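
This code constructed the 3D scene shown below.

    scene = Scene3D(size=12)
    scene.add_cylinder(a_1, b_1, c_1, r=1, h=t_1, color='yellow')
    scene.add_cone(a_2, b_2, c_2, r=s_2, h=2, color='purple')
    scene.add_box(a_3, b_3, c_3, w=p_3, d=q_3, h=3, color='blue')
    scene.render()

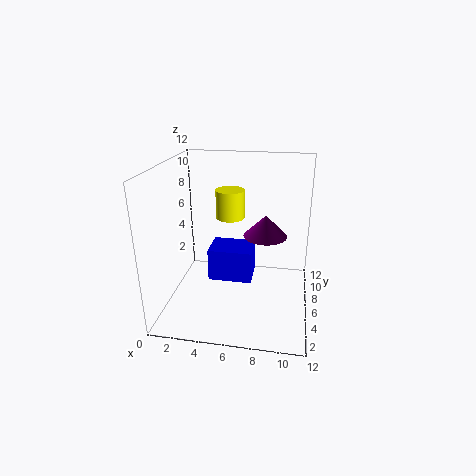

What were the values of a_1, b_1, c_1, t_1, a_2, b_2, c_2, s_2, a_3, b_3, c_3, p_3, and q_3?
a_1 = 6, b_1 = 3, c_1 = 9, t_1 = 2, a_2 = 8, b_2 = 9, c_2 = 5, s_2 = 2, a_3 = 3, b_3 = 7, c_3 = 1, p_3 = 4, q_3 = 3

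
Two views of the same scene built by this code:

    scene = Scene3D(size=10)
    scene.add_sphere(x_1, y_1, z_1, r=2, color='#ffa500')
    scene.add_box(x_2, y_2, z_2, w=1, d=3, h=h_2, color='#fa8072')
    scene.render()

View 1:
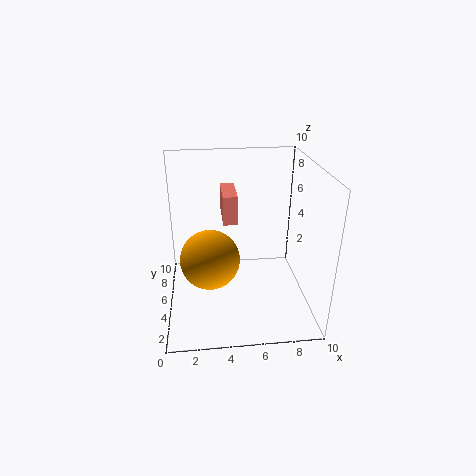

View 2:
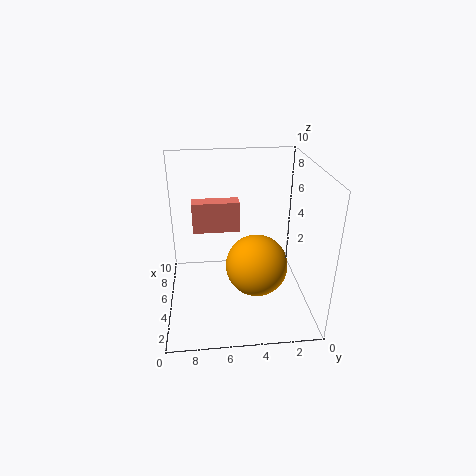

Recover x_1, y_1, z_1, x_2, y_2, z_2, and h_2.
x_1 = 3; y_1 = 4; z_1 = 4; x_2 = 4; y_2 = 5; z_2 = 6; h_2 = 2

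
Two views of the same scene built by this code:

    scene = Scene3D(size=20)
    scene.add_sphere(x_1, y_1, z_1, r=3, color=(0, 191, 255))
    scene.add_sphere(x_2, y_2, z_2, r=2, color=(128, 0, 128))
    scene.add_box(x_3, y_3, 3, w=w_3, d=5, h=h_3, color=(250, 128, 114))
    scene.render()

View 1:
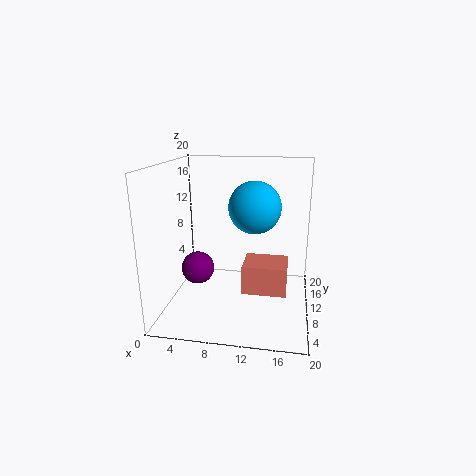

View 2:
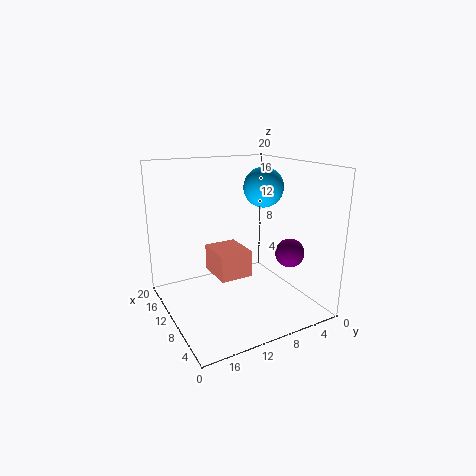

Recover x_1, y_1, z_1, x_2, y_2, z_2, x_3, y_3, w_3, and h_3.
x_1 = 13; y_1 = 4; z_1 = 16; x_2 = 6; y_2 = 4; z_2 = 8; x_3 = 11; y_3 = 7; w_3 = 6; h_3 = 4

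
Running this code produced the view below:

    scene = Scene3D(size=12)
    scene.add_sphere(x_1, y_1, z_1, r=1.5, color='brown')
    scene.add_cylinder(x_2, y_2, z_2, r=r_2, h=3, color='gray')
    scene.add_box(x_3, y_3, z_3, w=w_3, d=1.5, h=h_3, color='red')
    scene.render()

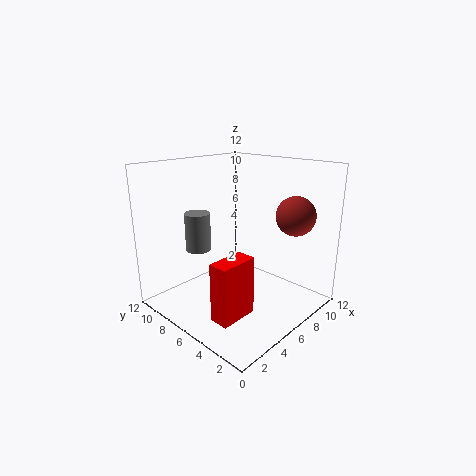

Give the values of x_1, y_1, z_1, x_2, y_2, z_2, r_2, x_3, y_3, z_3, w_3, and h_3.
x_1 = 7.5; y_1 = 1.5; z_1 = 8.5; x_2 = 3; y_2 = 7.5; z_2 = 5.5; r_2 = 1; x_3 = 1; y_3 = 2.5; z_3 = 1.5; w_3 = 3; h_3 = 4.5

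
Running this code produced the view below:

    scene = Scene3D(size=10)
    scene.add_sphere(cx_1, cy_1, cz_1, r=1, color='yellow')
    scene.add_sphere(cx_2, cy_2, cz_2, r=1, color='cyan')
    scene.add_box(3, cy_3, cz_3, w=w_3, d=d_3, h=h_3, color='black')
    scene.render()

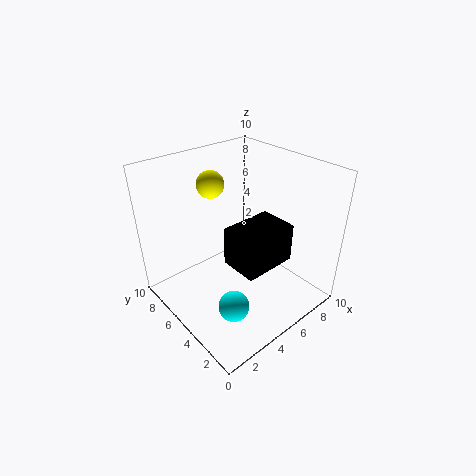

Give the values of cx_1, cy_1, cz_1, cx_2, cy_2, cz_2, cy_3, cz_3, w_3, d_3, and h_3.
cx_1 = 5
cy_1 = 8
cz_1 = 8
cx_2 = 2.5
cy_2 = 2.5
cz_2 = 2
cy_3 = 1.5
cz_3 = 4.5
w_3 = 3.5
d_3 = 2.5
h_3 = 2.5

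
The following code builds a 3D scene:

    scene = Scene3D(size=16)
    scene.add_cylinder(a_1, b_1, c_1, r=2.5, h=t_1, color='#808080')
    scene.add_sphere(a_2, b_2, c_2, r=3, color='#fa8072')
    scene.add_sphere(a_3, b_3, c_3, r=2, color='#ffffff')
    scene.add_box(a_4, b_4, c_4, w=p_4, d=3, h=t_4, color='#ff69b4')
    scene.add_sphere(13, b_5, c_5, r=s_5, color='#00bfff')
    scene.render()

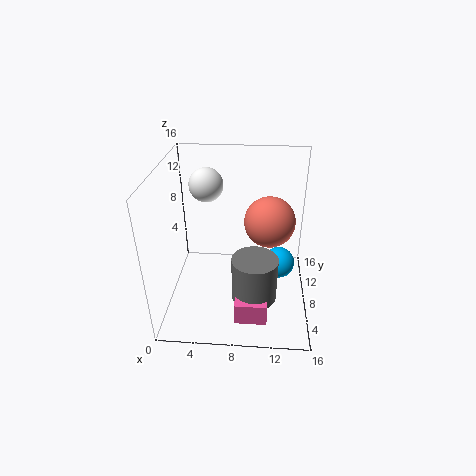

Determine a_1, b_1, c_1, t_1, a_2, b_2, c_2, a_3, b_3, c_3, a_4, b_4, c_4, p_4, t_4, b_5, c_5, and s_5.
a_1 = 10
b_1 = 5.5
c_1 = 2
t_1 = 5
a_2 = 11.5
b_2 = 11
c_2 = 8.5
a_3 = 4
b_3 = 12
c_3 = 12.5
a_4 = 8
b_4 = 2.5
c_4 = 0.5
p_4 = 3.5
t_4 = 2.5
b_5 = 12
c_5 = 2
s_5 = 2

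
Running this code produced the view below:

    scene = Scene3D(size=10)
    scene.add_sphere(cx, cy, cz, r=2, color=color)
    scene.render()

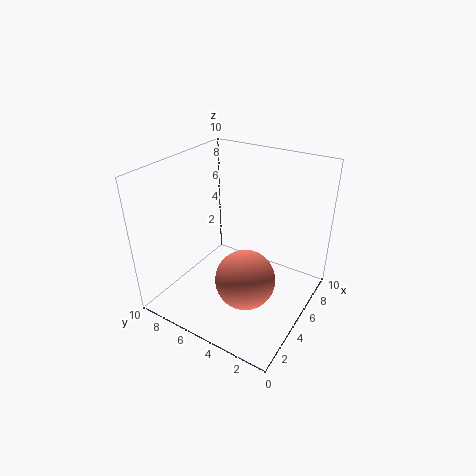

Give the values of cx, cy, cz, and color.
cx = 3.5, cy = 3.5, cz = 3, color = 'salmon'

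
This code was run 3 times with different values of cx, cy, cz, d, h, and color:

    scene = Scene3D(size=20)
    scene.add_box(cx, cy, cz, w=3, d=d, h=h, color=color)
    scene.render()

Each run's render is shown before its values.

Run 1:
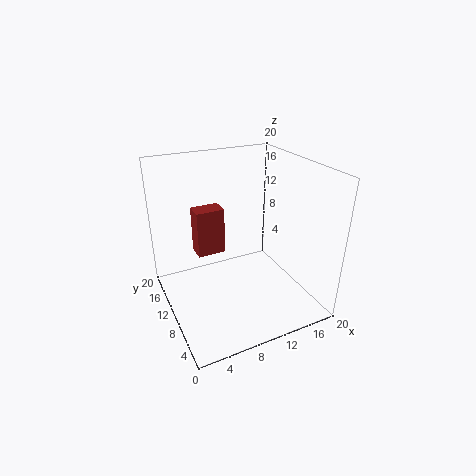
cx = 2, cy = 3, cz = 13, d = 2, h = 5, color = 'brown'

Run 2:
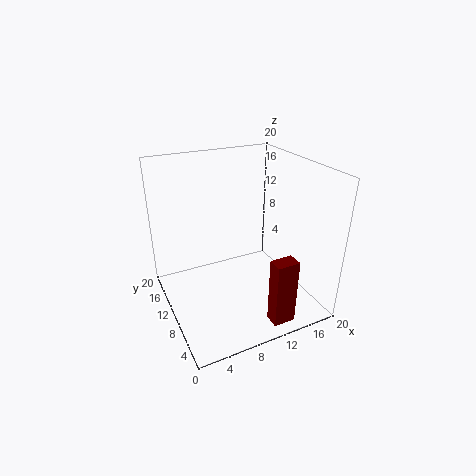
cx = 11, cy = 1, cz = 1, d = 2, h = 9, color = 'maroon'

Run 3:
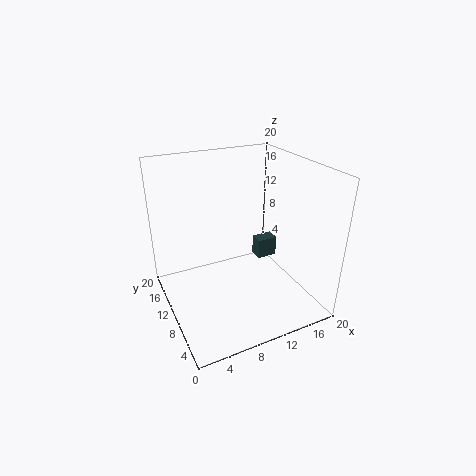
cx = 14, cy = 11, cz = 5, d = 2, h = 3, color = 'darkslategray'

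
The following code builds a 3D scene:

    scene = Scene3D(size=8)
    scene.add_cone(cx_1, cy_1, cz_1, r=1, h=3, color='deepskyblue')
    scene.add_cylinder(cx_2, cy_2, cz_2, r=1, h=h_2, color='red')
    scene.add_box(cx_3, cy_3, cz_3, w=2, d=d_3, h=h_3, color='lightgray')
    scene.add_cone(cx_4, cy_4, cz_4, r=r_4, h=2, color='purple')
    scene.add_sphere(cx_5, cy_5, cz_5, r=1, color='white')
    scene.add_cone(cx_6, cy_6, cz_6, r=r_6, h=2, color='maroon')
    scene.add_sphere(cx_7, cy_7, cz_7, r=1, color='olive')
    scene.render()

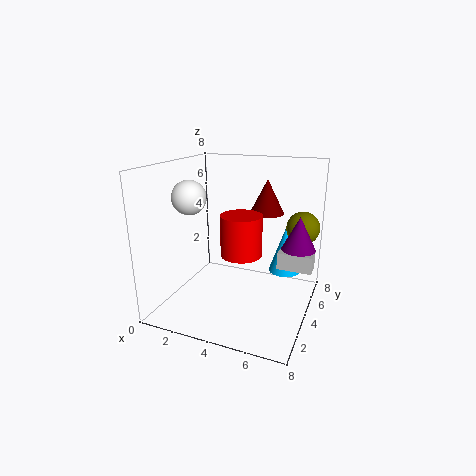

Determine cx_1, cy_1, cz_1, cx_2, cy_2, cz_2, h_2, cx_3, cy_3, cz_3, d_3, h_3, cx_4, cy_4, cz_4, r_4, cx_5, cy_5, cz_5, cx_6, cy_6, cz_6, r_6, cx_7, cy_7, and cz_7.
cx_1 = 6; cy_1 = 7; cz_1 = 1; cx_2 = 5; cy_2 = 2; cz_2 = 4; h_2 = 2; cx_3 = 6; cy_3 = 5; cz_3 = 2; d_3 = 1; h_3 = 1; cx_4 = 7; cy_4 = 6; cz_4 = 3; r_4 = 1; cx_5 = 1; cy_5 = 4; cz_5 = 6; cx_6 = 5; cy_6 = 6; cz_6 = 5; r_6 = 1; cx_7 = 7; cy_7 = 7; cz_7 = 4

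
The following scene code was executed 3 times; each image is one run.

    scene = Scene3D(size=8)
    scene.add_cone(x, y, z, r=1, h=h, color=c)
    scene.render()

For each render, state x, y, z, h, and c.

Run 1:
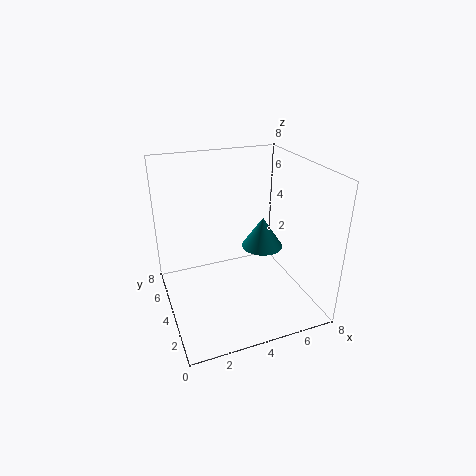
x = 4.5
y = 2
z = 4.5
h = 1.5
c = 'teal'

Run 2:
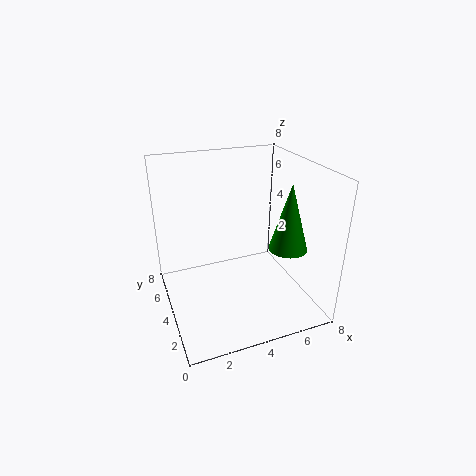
x = 6
y = 2
z = 4
h = 3.5
c = 'green'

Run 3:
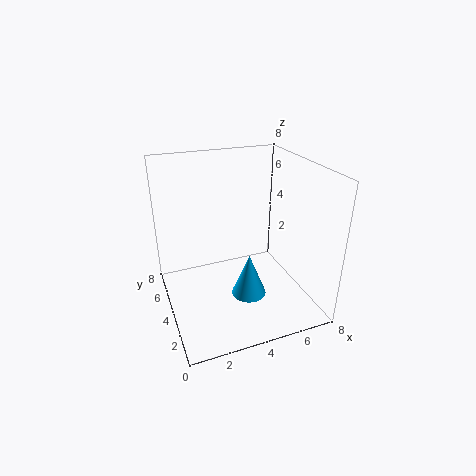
x = 4.5
y = 3.5
z = 0.5
h = 2.5
c = 'deepskyblue'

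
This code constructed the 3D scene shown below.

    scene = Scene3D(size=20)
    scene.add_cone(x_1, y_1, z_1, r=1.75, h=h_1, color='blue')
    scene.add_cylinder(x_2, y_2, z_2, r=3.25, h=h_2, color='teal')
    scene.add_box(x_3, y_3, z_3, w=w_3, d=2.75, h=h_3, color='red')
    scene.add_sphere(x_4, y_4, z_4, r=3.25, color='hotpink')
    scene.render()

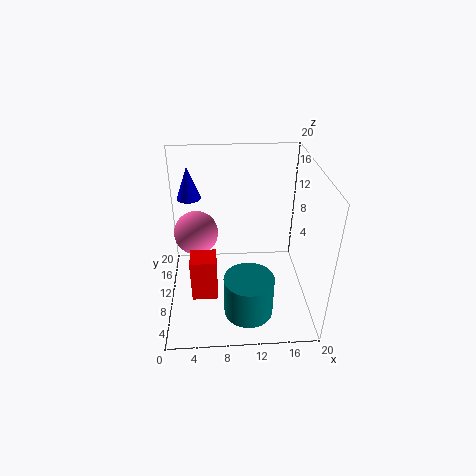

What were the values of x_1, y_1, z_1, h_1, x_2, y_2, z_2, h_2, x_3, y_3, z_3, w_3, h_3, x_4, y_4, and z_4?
x_1 = 3.25; y_1 = 15.25; z_1 = 13.75; h_1 = 4.75; x_2 = 11; y_2 = 4; z_2 = 2.25; h_2 = 5.5; x_3 = 4; y_3 = 1.25; z_3 = 7.25; w_3 = 3; h_3 = 5.25; x_4 = 4; y_4 = 13.75; z_4 = 8.75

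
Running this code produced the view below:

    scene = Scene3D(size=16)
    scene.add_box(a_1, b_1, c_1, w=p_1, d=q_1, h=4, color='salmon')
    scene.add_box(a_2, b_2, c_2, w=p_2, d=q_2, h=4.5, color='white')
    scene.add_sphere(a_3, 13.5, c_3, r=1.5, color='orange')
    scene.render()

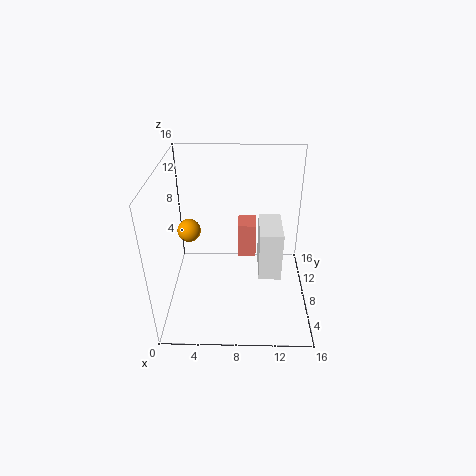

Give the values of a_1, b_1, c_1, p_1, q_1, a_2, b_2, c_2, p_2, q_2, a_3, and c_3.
a_1 = 8, b_1 = 8, c_1 = 5.5, p_1 = 2, q_1 = 2.5, a_2 = 10, b_2 = 0.5, c_2 = 8.5, p_2 = 2, q_2 = 4, a_3 = 1.5, c_3 = 5.5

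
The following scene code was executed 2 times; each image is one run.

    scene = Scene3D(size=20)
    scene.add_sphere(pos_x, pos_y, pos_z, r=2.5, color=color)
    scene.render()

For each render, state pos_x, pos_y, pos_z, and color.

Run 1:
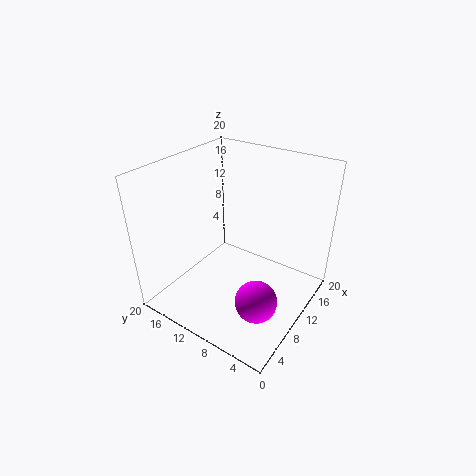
pos_x = 3.5
pos_y = 3
pos_z = 7
color = 'magenta'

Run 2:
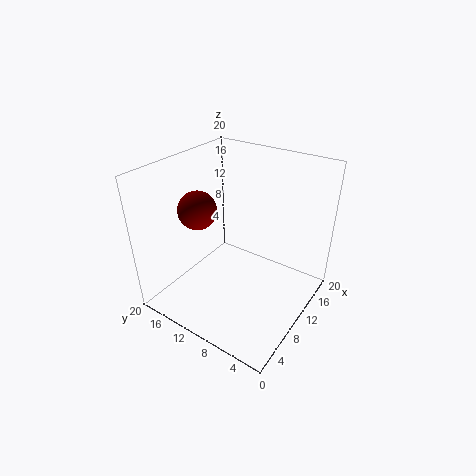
pos_x = 6
pos_y = 13.5
pos_z = 15
color = 'maroon'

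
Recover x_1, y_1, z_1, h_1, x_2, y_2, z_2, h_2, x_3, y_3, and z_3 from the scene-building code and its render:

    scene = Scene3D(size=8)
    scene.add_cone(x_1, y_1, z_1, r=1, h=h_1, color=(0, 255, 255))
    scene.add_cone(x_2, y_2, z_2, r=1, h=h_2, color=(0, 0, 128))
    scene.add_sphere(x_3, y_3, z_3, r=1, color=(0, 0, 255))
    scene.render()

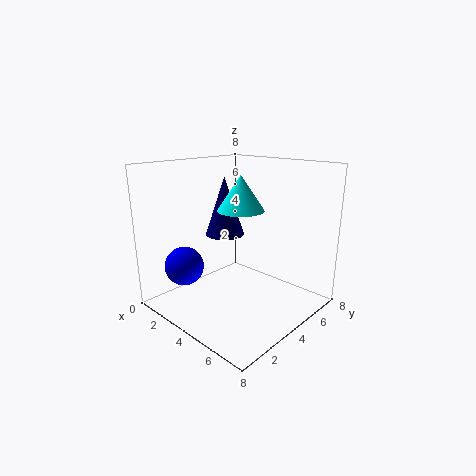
x_1 = 6.5, y_1 = 1.5, z_1 = 6.5, h_1 = 1.5, x_2 = 4, y_2 = 3, z_2 = 4.5, h_2 = 3, x_3 = 3, y_3 = 1, z_3 = 3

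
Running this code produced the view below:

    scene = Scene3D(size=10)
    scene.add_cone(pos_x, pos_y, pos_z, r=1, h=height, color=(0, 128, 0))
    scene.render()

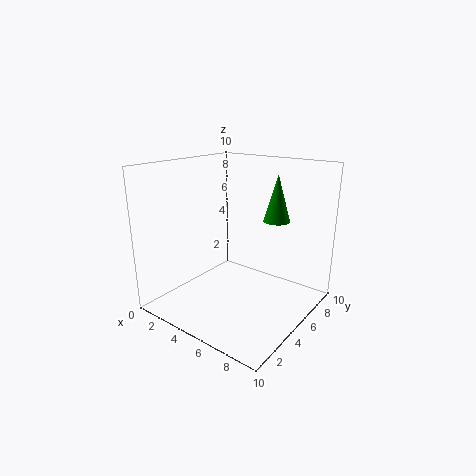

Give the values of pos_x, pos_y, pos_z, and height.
pos_x = 6; pos_y = 8.5; pos_z = 5.5; height = 3.5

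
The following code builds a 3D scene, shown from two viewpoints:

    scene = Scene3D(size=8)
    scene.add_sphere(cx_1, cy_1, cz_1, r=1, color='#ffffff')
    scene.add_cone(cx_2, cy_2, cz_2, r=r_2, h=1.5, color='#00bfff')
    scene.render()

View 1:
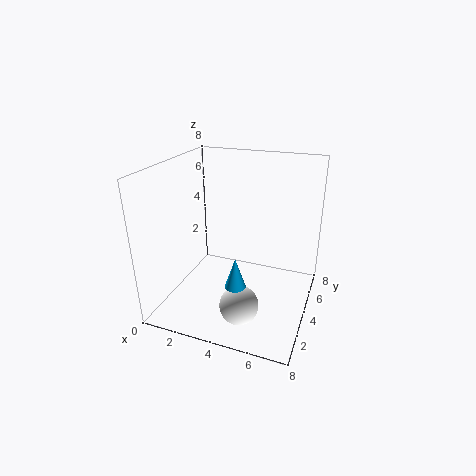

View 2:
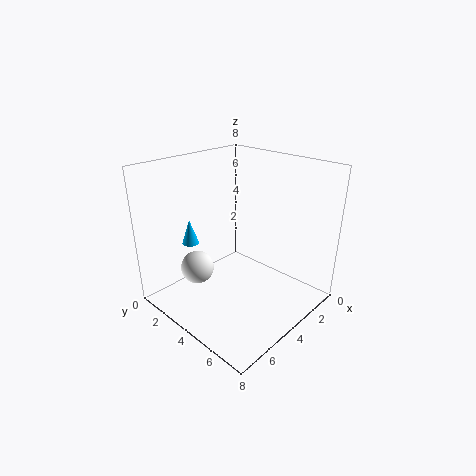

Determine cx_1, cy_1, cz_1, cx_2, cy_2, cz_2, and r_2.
cx_1 = 5, cy_1 = 1.5, cz_1 = 1.5, cx_2 = 5, cy_2 = 1, cz_2 = 3, r_2 = 0.5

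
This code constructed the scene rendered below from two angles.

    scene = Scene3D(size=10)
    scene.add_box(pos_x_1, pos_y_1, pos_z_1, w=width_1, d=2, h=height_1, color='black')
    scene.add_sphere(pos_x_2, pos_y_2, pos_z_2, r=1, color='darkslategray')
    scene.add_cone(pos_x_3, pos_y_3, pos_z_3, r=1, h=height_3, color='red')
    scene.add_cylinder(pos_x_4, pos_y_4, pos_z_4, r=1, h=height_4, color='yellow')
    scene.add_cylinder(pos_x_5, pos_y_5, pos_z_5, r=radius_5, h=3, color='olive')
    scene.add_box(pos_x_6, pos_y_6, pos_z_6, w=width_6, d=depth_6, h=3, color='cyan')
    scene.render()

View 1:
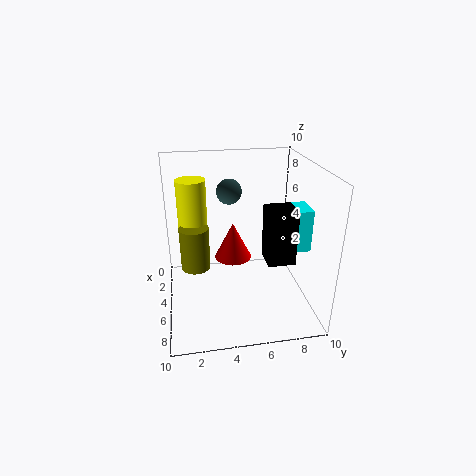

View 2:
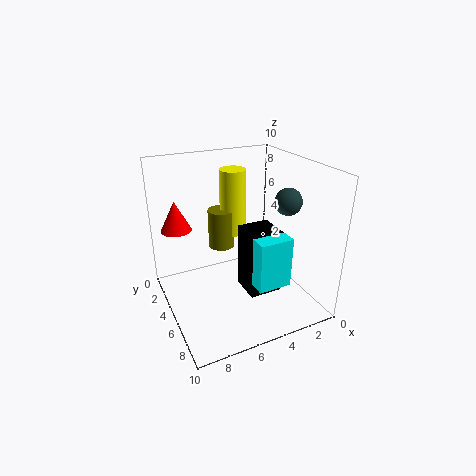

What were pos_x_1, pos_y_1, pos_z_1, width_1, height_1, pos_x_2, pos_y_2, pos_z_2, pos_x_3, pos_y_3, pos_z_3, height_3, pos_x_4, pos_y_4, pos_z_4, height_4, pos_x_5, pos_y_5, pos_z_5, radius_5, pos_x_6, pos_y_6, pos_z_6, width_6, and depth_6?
pos_x_1 = 4, pos_y_1 = 7, pos_z_1 = 3, width_1 = 2, height_1 = 4, pos_x_2 = 1, pos_y_2 = 5, pos_z_2 = 7, pos_x_3 = 9, pos_y_3 = 4, pos_z_3 = 6, height_3 = 2, pos_x_4 = 4, pos_y_4 = 2, pos_z_4 = 4, height_4 = 5, pos_x_5 = 5, pos_y_5 = 2, pos_z_5 = 3, radius_5 = 1, pos_x_6 = 4, pos_y_6 = 8, pos_z_6 = 4, width_6 = 2, depth_6 = 2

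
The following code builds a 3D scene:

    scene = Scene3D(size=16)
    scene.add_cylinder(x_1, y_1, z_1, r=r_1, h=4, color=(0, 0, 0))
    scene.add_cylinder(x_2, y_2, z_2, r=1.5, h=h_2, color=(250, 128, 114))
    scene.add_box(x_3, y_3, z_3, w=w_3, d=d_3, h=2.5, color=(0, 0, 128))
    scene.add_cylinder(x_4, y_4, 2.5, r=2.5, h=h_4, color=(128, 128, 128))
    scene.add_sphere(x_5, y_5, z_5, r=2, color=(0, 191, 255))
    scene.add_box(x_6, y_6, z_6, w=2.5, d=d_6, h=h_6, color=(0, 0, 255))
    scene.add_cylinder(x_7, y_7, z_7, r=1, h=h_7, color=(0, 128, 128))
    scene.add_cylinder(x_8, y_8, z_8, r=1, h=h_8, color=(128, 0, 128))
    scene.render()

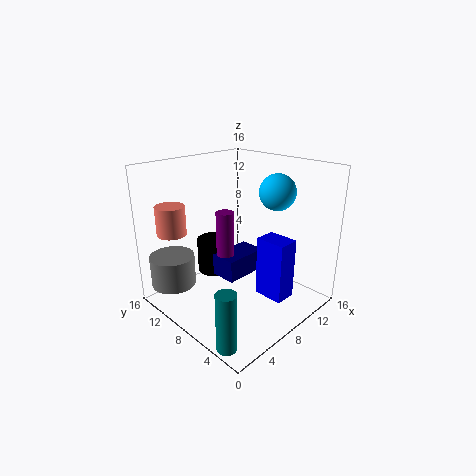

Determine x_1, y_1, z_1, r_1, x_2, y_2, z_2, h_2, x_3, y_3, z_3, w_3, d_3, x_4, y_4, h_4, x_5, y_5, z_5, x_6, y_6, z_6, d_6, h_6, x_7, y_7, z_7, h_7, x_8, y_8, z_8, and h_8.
x_1 = 7.5; y_1 = 11.5; z_1 = 3; r_1 = 2; x_2 = 1.5; y_2 = 11; z_2 = 9.5; h_2 = 3; x_3 = 6; y_3 = 7; z_3 = 3.5; w_3 = 5; d_3 = 3; x_4 = 2.5; y_4 = 13; h_4 = 3.5; x_5 = 11.5; y_5 = 5.5; z_5 = 13; x_6 = 9.5; y_6 = 3; z_6 = 1; d_6 = 3.5; h_6 = 7; x_7 = 1; y_7 = 2.5; z_7 = 0.5; h_7 = 6; x_8 = 7; y_8 = 9; z_8 = 4; h_8 = 7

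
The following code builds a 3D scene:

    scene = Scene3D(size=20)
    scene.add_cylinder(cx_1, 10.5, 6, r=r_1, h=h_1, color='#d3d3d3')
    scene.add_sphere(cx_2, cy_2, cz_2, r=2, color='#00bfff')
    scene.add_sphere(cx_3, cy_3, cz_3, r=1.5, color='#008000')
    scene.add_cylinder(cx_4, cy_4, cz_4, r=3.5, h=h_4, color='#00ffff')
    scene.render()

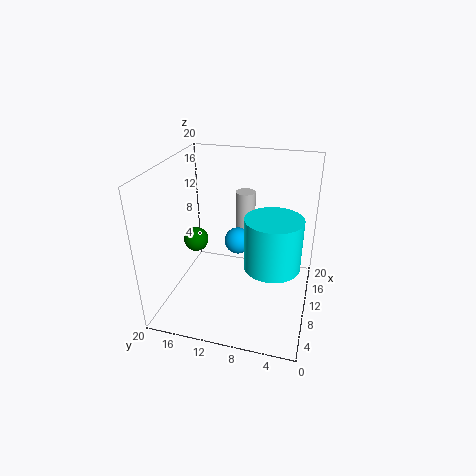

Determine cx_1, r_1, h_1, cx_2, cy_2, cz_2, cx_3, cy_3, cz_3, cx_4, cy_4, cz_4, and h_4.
cx_1 = 16
r_1 = 1.5
h_1 = 8.5
cx_2 = 13.5
cy_2 = 11
cz_2 = 7.5
cx_3 = 5
cy_3 = 14
cz_3 = 12
cx_4 = 6
cy_4 = 4.5
cz_4 = 9
h_4 = 6.5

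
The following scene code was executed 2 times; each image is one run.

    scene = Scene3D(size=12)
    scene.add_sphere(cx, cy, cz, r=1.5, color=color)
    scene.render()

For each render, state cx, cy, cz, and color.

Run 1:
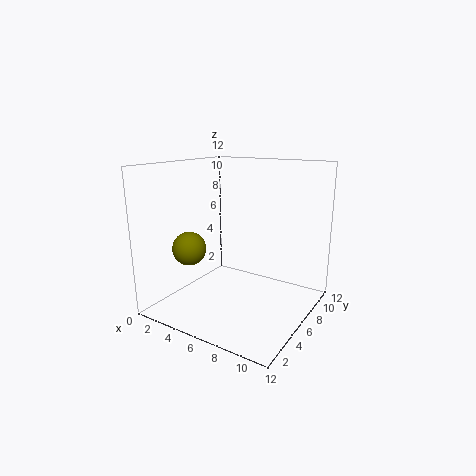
cx = 1.5; cy = 5; cz = 4.5; color = 'olive'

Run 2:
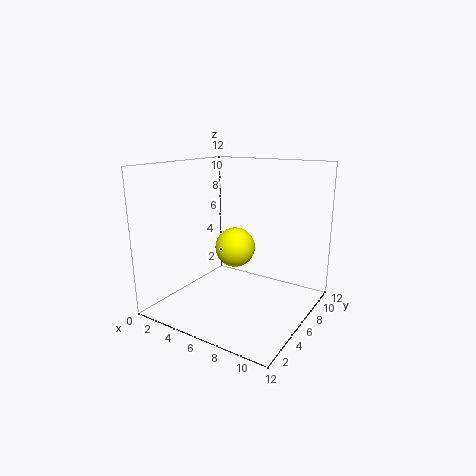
cx = 7; cy = 4; cz = 6; color = 'yellow'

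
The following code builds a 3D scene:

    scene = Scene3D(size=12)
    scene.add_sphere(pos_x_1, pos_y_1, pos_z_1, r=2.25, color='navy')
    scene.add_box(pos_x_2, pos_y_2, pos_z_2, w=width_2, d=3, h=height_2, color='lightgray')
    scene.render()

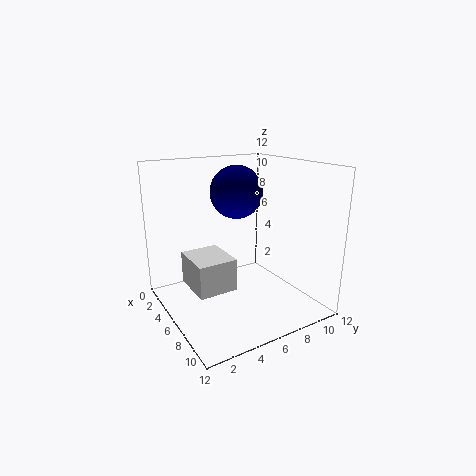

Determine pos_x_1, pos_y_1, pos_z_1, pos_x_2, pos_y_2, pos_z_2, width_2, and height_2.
pos_x_1 = 4.5
pos_y_1 = 6.75
pos_z_1 = 9.5
pos_x_2 = 5.25
pos_y_2 = 1.25
pos_z_2 = 3
width_2 = 3.5
height_2 = 2.5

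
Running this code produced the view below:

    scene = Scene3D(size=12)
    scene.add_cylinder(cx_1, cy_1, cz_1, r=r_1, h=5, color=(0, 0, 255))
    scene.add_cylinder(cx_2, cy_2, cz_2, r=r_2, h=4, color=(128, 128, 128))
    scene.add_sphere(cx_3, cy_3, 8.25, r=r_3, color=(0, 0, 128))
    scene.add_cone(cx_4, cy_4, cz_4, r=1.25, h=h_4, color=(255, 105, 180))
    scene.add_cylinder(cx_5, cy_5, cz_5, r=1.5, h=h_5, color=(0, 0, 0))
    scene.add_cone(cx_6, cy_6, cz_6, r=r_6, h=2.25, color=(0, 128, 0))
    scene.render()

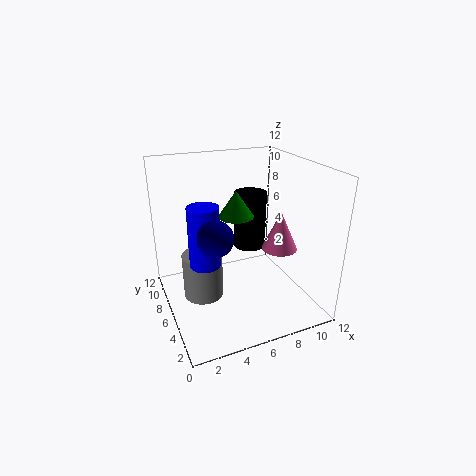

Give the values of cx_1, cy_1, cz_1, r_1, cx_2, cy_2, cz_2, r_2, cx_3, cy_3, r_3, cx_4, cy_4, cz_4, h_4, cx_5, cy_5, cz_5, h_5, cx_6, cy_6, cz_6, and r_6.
cx_1 = 3
cy_1 = 5.75
cz_1 = 4.25
r_1 = 1.25
cx_2 = 3.25
cy_2 = 7.5
cz_2 = 0.25
r_2 = 1.75
cx_3 = 2.75
cy_3 = 2.25
r_3 = 1.25
cx_4 = 7.25
cy_4 = 1.5
cz_4 = 7
h_4 = 2.75
cx_5 = 8.5
cy_5 = 9
cz_5 = 3.5
h_5 = 5.25
cx_6 = 6.25
cy_6 = 7
cz_6 = 7.5
r_6 = 1.5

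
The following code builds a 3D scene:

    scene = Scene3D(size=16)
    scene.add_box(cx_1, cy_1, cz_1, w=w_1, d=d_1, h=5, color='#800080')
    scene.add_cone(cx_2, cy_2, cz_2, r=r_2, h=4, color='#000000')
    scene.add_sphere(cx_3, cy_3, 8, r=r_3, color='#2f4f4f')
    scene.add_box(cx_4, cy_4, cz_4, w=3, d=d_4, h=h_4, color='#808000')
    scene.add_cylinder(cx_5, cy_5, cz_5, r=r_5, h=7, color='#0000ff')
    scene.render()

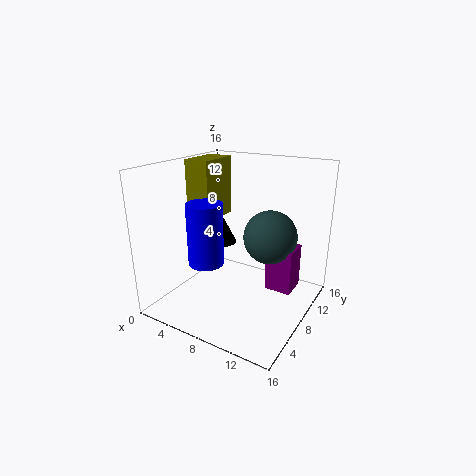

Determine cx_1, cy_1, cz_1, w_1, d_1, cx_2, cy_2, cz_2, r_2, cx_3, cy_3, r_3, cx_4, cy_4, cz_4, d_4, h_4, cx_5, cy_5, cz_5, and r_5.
cx_1 = 11
cy_1 = 9
cz_1 = 2
w_1 = 3
d_1 = 3
cx_2 = 3
cy_2 = 12
cz_2 = 5
r_2 = 2
cx_3 = 11
cy_3 = 10
r_3 = 3
cx_4 = 1
cy_4 = 8
cz_4 = 9
d_4 = 5
h_4 = 7
cx_5 = 5
cy_5 = 6
cz_5 = 5
r_5 = 2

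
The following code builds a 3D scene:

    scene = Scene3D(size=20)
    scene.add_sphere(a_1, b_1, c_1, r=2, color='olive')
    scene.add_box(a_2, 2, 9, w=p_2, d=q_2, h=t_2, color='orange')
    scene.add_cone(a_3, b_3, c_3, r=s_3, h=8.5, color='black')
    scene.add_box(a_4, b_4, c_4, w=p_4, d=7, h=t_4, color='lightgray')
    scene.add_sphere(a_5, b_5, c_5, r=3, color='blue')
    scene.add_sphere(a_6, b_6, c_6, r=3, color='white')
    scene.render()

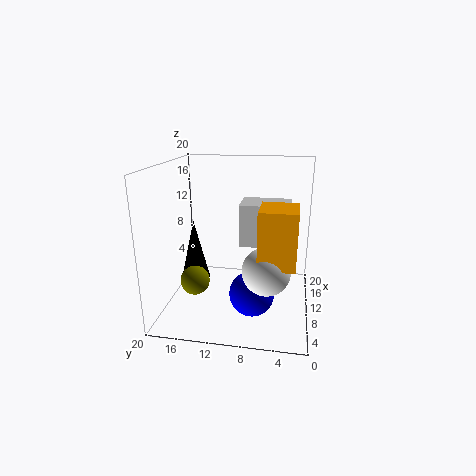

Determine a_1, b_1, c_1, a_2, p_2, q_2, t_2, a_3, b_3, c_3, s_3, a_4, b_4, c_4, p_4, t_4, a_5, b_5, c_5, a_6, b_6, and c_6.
a_1 = 7; b_1 = 15.5; c_1 = 4.5; a_2 = 2.5; p_2 = 5; q_2 = 4.5; t_2 = 7; a_3 = 9; b_3 = 16; c_3 = 4; s_3 = 2; a_4 = 10.5; b_4 = 3; c_4 = 8.5; p_4 = 5; t_4 = 6; a_5 = 6.5; b_5 = 7.5; c_5 = 3.5; a_6 = 4.5; b_6 = 5.5; c_6 = 8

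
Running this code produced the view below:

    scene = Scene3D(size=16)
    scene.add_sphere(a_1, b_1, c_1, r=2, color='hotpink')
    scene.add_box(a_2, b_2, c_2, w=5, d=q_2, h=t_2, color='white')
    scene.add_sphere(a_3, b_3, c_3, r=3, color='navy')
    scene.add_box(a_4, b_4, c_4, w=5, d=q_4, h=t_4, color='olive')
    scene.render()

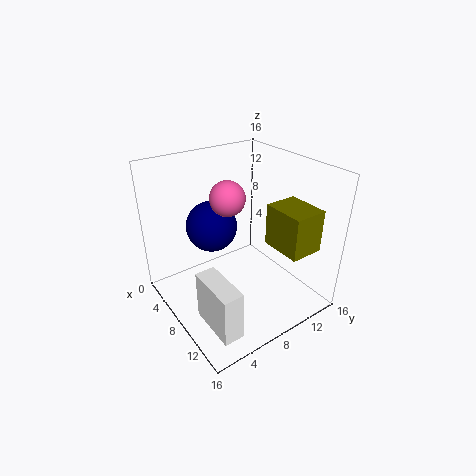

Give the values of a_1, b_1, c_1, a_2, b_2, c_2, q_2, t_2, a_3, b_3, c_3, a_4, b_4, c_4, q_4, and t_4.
a_1 = 6, b_1 = 8, c_1 = 12, a_2 = 11, b_2 = 1, c_2 = 3, q_2 = 2, t_2 = 5, a_3 = 4, b_3 = 7, c_3 = 8, a_4 = 8, b_4 = 12, c_4 = 6, q_4 = 4, t_4 = 5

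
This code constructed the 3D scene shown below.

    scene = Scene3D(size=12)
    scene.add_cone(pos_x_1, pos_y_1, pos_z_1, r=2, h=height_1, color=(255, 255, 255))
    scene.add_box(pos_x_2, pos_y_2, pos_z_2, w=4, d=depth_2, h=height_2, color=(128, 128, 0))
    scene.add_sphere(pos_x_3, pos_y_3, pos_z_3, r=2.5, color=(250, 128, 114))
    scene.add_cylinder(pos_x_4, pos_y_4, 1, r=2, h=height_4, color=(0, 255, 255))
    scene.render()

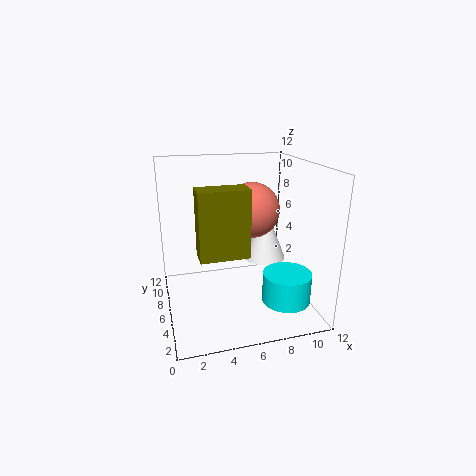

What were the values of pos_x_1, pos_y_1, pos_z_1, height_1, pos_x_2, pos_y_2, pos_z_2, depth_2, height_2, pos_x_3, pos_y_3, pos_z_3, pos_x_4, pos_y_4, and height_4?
pos_x_1 = 9.5, pos_y_1 = 9, pos_z_1 = 2.5, height_1 = 5, pos_x_2 = 2.5, pos_y_2 = 4, pos_z_2 = 5, depth_2 = 2, height_2 = 5.5, pos_x_3 = 8, pos_y_3 = 8.5, pos_z_3 = 7.5, pos_x_4 = 9.5, pos_y_4 = 3.5, height_4 = 2.5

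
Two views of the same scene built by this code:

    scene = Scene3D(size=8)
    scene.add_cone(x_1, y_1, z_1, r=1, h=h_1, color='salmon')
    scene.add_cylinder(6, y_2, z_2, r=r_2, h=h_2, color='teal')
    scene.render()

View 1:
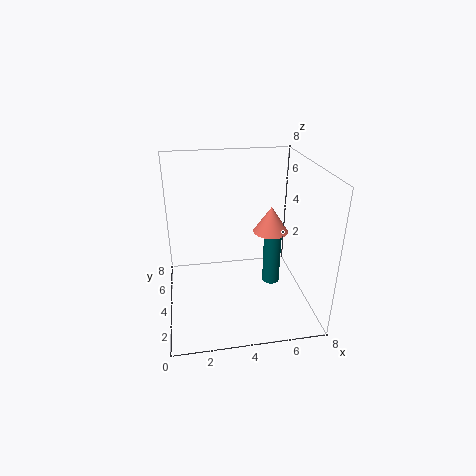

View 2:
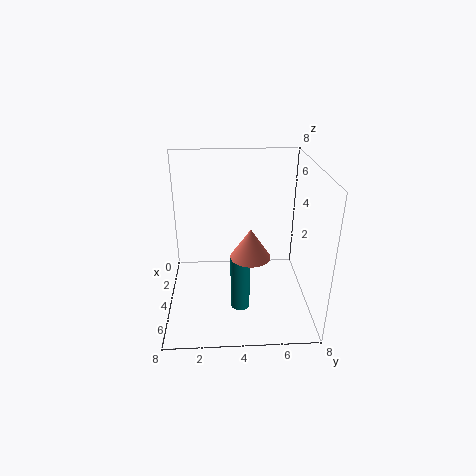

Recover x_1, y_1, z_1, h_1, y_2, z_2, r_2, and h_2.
x_1 = 6
y_1 = 4.5
z_1 = 4
h_1 = 1.5
y_2 = 4
z_2 = 1
r_2 = 0.5
h_2 = 3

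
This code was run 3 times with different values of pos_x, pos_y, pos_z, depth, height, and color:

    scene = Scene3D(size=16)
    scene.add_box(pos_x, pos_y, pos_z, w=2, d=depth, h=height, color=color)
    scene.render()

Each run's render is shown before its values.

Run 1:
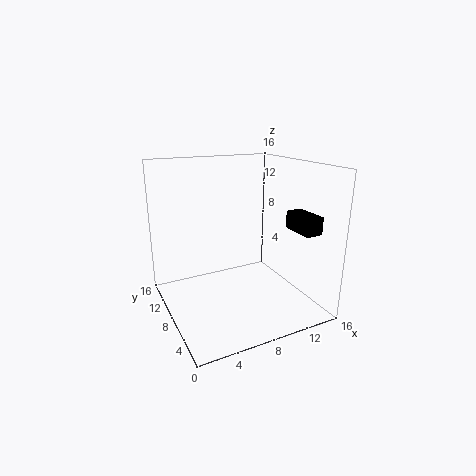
pos_x = 14; pos_y = 3.5; pos_z = 8.5; depth = 4; height = 2; color = 'black'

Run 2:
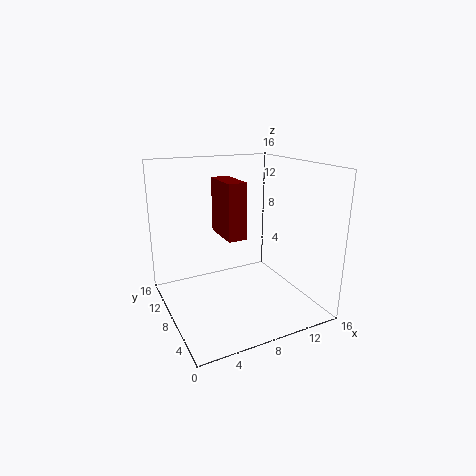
pos_x = 6; pos_y = 6; pos_z = 8.5; depth = 4.5; height = 6; color = 'maroon'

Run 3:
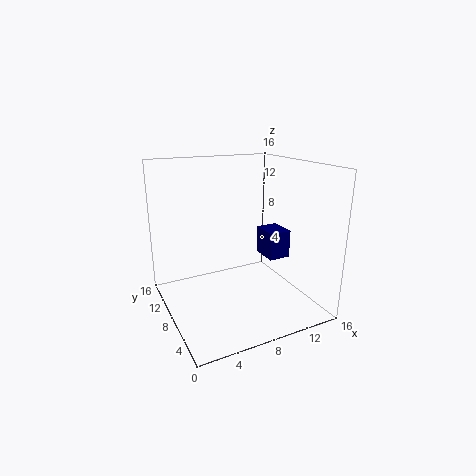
pos_x = 7.5; pos_y = 0.5; pos_z = 8.5; depth = 2.5; height = 2.5; color = 'navy'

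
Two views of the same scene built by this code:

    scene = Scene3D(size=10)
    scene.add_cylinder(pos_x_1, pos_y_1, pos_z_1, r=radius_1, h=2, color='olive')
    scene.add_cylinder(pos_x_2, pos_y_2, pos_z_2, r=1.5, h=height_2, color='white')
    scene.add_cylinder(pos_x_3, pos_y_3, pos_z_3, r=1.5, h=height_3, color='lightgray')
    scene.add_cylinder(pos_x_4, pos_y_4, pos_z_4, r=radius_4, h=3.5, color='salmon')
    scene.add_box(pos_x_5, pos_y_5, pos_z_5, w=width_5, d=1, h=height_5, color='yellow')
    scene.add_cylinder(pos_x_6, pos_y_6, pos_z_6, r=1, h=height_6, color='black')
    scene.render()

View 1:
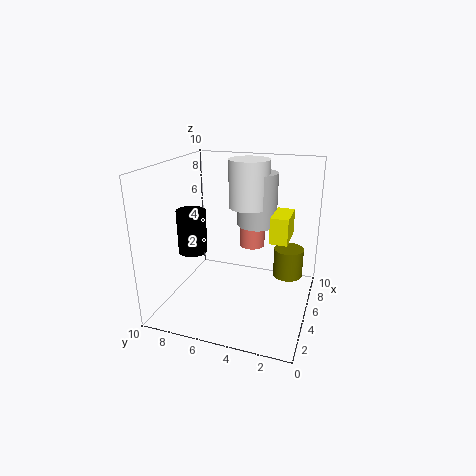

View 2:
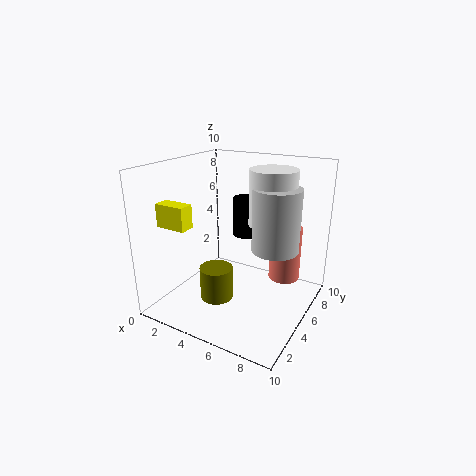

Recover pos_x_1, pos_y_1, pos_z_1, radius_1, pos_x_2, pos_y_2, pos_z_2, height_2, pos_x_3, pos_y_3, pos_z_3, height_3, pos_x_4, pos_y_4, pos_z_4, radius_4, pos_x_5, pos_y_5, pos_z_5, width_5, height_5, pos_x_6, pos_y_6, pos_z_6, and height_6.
pos_x_1 = 5.5
pos_y_1 = 1.5
pos_z_1 = 2.5
radius_1 = 1
pos_x_2 = 7.5
pos_y_2 = 5
pos_z_2 = 6.5
height_2 = 3.5
pos_x_3 = 8
pos_y_3 = 4.5
pos_z_3 = 5
height_3 = 4
pos_x_4 = 8.5
pos_y_4 = 5
pos_z_4 = 3
radius_4 = 1
pos_x_5 = 1.5
pos_y_5 = 1
pos_z_5 = 6.5
width_5 = 2
height_5 = 1.5
pos_x_6 = 4
pos_y_6 = 8
pos_z_6 = 4
height_6 = 3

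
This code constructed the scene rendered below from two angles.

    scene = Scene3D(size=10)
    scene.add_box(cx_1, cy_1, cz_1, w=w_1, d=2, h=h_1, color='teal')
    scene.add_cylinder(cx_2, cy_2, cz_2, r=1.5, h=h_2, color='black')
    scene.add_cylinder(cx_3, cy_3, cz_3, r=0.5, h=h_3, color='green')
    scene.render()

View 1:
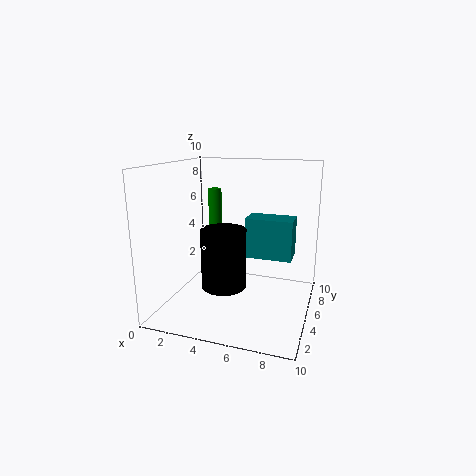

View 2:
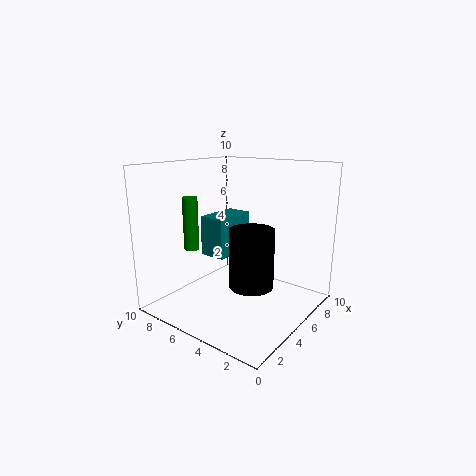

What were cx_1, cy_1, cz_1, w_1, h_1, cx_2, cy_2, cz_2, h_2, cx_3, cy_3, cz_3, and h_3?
cx_1 = 5; cy_1 = 6.5; cz_1 = 3; w_1 = 3.5; h_1 = 3; cx_2 = 4.5; cy_2 = 3.5; cz_2 = 2; h_2 = 4; cx_3 = 2.5; cy_3 = 7; cz_3 = 4.5; h_3 = 3.5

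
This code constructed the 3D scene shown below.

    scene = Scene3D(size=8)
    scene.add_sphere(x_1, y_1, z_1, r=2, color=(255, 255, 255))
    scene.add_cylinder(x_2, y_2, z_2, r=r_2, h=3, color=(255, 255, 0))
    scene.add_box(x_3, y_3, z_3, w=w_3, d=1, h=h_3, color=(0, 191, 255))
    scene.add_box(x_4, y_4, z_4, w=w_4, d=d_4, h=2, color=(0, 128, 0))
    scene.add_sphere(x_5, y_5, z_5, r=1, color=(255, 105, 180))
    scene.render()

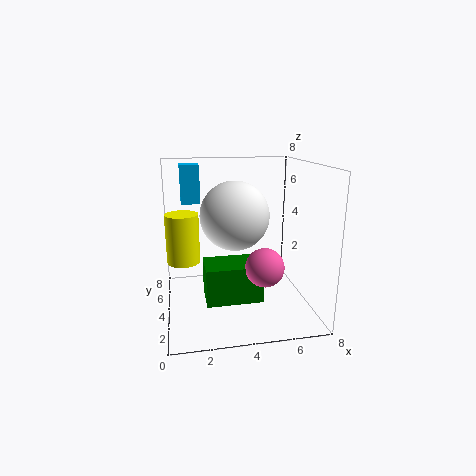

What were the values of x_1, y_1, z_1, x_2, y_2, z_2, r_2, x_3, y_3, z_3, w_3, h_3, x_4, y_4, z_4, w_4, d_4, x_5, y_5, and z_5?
x_1 = 4, y_1 = 5, z_1 = 5, x_2 = 1, y_2 = 6, z_2 = 2, r_2 = 1, x_3 = 1, y_3 = 4, z_3 = 6, w_3 = 1, h_3 = 2, x_4 = 2, y_4 = 2, z_4 = 1, w_4 = 3, d_4 = 2, x_5 = 5, y_5 = 2, z_5 = 3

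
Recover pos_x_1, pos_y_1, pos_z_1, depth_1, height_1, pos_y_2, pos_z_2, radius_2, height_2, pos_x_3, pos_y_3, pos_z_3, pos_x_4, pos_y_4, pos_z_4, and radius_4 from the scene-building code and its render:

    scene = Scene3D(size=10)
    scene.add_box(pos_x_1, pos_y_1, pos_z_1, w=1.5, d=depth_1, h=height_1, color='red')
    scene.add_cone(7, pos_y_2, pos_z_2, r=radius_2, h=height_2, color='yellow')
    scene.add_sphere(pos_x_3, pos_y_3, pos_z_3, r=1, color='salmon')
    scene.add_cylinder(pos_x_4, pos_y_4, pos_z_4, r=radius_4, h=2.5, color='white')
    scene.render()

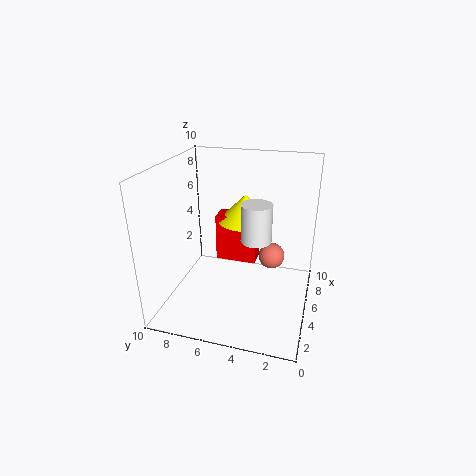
pos_x_1 = 6
pos_y_1 = 4
pos_z_1 = 2.5
depth_1 = 3
height_1 = 3.5
pos_y_2 = 5
pos_z_2 = 5.5
radius_2 = 2
height_2 = 2
pos_x_3 = 7.5
pos_y_3 = 3
pos_z_3 = 2.5
pos_x_4 = 4
pos_y_4 = 3.5
pos_z_4 = 5.5
radius_4 = 1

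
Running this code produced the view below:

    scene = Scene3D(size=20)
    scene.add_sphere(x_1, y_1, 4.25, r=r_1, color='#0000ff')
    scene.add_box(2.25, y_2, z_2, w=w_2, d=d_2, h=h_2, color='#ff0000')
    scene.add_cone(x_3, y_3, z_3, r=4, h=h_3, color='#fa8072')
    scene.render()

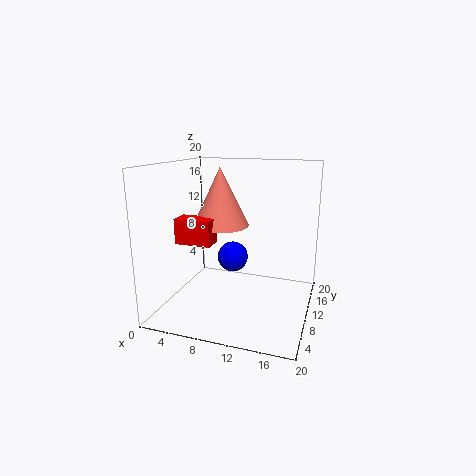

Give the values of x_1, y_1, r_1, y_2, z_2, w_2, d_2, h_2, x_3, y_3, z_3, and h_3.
x_1 = 6.75; y_1 = 17; r_1 = 2.5; y_2 = 6.25; z_2 = 9.5; w_2 = 5; d_2 = 2.75; h_2 = 3.5; x_3 = 7; y_3 = 11.25; z_3 = 11.25; h_3 = 8.25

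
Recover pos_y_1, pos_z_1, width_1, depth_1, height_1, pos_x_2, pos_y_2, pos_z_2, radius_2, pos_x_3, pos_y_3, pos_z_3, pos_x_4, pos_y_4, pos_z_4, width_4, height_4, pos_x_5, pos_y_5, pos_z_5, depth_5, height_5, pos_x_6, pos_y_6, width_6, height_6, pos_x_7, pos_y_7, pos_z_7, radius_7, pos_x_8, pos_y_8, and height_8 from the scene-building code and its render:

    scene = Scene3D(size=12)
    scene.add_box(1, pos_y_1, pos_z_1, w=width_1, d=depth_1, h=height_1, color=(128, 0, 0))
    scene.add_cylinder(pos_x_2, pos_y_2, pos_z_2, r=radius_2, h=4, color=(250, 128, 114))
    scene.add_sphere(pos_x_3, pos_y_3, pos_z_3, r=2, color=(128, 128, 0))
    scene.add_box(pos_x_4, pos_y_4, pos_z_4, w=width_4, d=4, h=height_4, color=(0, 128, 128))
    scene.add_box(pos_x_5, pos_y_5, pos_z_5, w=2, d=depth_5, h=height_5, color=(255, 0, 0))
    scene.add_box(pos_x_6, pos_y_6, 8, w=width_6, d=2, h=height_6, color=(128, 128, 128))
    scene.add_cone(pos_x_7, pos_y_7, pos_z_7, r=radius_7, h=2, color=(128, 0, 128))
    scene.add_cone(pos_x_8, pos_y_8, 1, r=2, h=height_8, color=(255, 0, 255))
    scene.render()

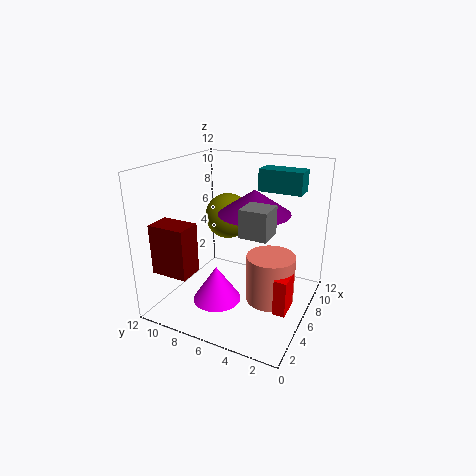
pos_y_1 = 8; pos_z_1 = 4; width_1 = 2; depth_1 = 3; height_1 = 4; pos_x_2 = 6; pos_y_2 = 3; pos_z_2 = 1; radius_2 = 2; pos_x_3 = 8; pos_y_3 = 8; pos_z_3 = 7; pos_x_4 = 10; pos_y_4 = 2; pos_z_4 = 9; width_4 = 2; height_4 = 2; pos_x_5 = 4; pos_y_5 = 1; pos_z_5 = 1; depth_5 = 1; height_5 = 3; pos_x_6 = 2; pos_y_6 = 2; width_6 = 2; height_6 = 2; pos_x_7 = 7; pos_y_7 = 5; pos_z_7 = 8; radius_7 = 3; pos_x_8 = 4; pos_y_8 = 7; height_8 = 3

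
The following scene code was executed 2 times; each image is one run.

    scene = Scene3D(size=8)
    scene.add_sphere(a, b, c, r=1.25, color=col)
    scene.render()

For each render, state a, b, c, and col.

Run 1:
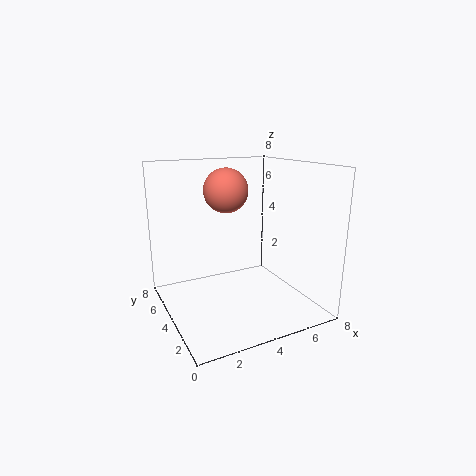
a = 3.75, b = 5, c = 6.5, col = 'salmon'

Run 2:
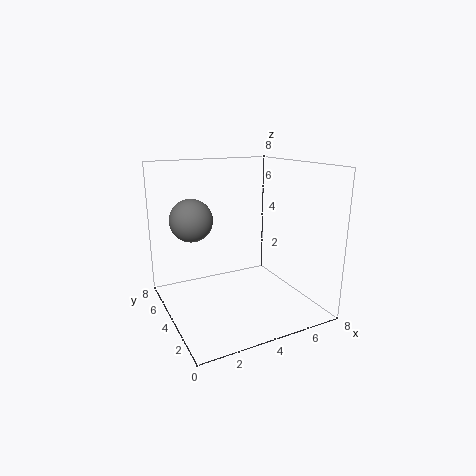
a = 2, b = 6, c = 4.75, col = 'gray'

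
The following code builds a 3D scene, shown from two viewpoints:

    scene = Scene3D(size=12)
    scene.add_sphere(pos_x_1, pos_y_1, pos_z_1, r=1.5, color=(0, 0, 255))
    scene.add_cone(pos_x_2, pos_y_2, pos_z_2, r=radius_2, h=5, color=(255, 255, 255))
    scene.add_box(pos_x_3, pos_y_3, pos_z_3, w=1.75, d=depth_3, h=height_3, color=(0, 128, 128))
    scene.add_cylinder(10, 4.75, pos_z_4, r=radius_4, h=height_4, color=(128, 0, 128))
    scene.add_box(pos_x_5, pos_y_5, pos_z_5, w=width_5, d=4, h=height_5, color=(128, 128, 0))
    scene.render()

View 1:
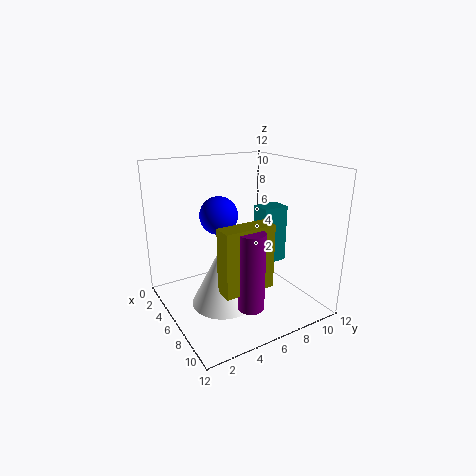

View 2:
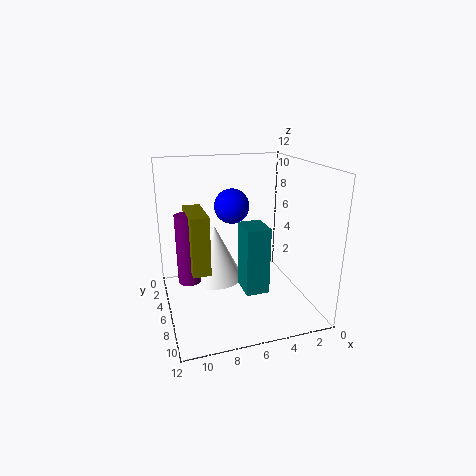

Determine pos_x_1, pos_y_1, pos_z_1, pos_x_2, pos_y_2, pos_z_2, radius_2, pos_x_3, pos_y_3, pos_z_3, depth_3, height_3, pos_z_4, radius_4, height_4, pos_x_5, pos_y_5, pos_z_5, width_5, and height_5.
pos_x_1 = 6, pos_y_1 = 4.25, pos_z_1 = 8.25, pos_x_2 = 7.5, pos_y_2 = 3.75, pos_z_2 = 1.5, radius_2 = 2.5, pos_x_3 = 5, pos_y_3 = 8.25, pos_z_3 = 3.25, depth_3 = 2.25, height_3 = 5, pos_z_4 = 2, radius_4 = 1, height_4 = 6, pos_x_5 = 8.5, pos_y_5 = 2.75, pos_z_5 = 3.25, width_5 = 1.5, height_5 = 5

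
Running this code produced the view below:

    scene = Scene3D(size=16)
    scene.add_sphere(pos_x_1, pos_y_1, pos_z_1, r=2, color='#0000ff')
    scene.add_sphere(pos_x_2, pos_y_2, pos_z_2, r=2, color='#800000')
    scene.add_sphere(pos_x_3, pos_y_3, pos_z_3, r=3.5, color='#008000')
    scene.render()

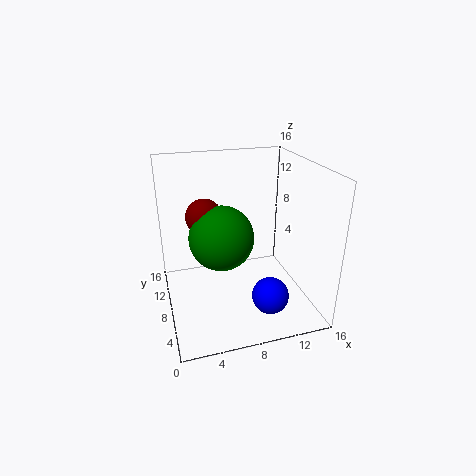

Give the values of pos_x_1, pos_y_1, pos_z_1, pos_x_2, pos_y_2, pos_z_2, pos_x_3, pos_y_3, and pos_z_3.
pos_x_1 = 10.5, pos_y_1 = 4, pos_z_1 = 2.5, pos_x_2 = 4.5, pos_y_2 = 9, pos_z_2 = 10.5, pos_x_3 = 6, pos_y_3 = 7.5, pos_z_3 = 8.5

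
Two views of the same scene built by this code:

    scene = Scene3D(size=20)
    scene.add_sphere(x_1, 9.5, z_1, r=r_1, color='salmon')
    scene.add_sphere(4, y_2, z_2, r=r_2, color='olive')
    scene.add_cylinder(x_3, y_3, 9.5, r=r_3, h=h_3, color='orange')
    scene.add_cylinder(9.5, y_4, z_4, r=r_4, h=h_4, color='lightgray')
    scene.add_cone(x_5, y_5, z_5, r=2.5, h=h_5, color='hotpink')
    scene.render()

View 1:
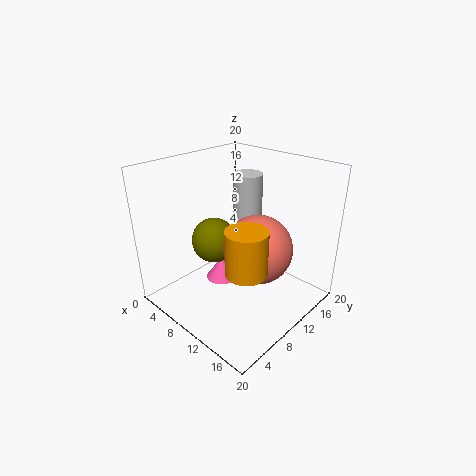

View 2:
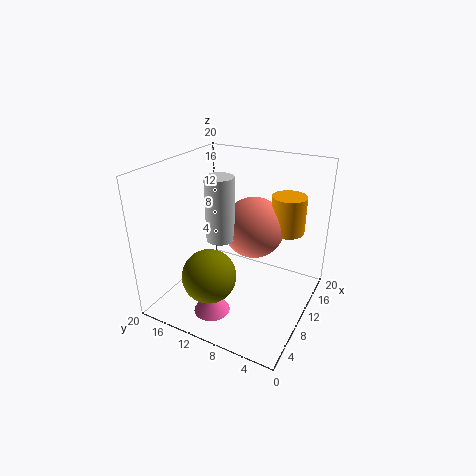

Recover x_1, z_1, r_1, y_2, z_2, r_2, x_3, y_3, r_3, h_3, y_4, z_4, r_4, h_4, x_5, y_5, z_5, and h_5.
x_1 = 14
z_1 = 10
r_1 = 4.5
y_2 = 11
z_2 = 7
r_2 = 3.5
x_3 = 16
y_3 = 5
r_3 = 2.5
h_3 = 5.5
y_4 = 12.5
z_4 = 9.5
r_4 = 2
h_4 = 9
x_5 = 5
y_5 = 11.5
z_5 = 0.5
h_5 = 3.5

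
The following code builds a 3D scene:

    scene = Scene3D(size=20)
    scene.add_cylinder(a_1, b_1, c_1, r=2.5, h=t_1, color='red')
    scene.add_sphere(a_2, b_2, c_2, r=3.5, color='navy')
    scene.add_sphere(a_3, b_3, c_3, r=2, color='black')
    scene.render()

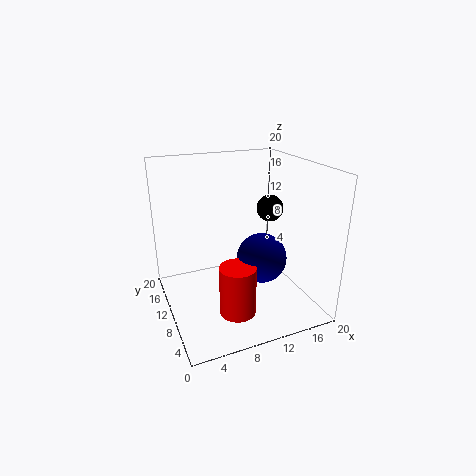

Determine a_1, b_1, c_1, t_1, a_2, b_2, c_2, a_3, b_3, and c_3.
a_1 = 8.5, b_1 = 6.5, c_1 = 0.5, t_1 = 7, a_2 = 13, b_2 = 8.5, c_2 = 7, a_3 = 16.5, b_3 = 13, c_3 = 12.5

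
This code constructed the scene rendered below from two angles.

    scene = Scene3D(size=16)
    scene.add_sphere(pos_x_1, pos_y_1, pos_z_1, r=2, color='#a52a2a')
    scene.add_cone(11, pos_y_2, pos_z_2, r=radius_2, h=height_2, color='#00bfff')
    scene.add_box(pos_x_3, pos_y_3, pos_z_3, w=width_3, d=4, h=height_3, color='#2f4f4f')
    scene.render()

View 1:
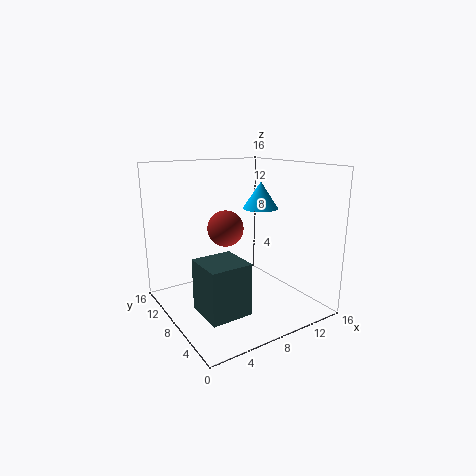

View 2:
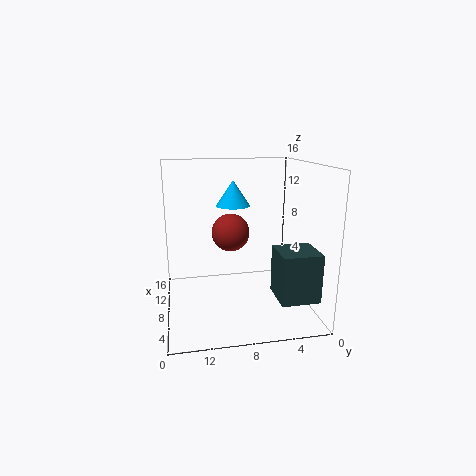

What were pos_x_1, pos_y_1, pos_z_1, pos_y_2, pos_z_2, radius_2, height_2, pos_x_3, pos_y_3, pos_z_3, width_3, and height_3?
pos_x_1 = 7, pos_y_1 = 9, pos_z_1 = 9, pos_y_2 = 8, pos_z_2 = 11, radius_2 = 2, height_2 = 3, pos_x_3 = 1, pos_y_3 = 1, pos_z_3 = 3, width_3 = 4, height_3 = 5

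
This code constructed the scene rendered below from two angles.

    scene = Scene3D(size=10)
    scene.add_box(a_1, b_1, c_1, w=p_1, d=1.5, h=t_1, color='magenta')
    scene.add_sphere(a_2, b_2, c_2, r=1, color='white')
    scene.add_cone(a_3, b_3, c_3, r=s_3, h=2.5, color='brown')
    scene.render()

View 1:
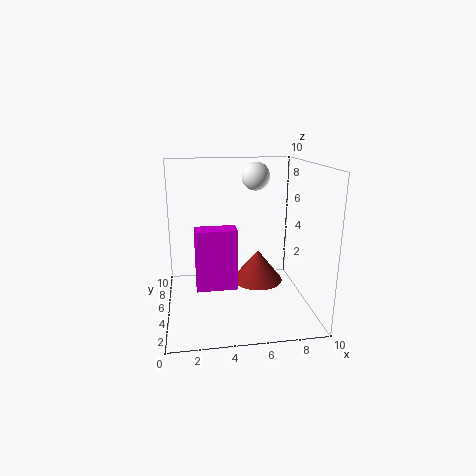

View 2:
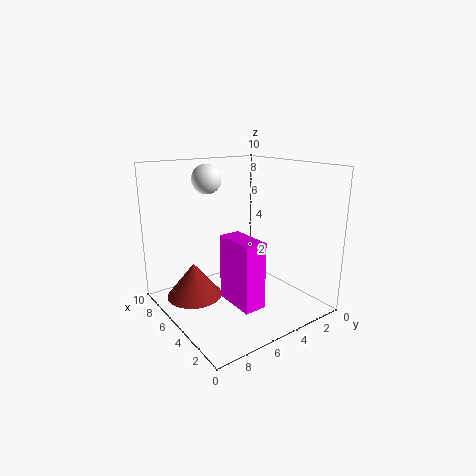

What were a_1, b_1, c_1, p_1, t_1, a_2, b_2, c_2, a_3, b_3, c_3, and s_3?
a_1 = 2
b_1 = 5
c_1 = 1
p_1 = 3
t_1 = 4.5
a_2 = 6.5
b_2 = 6.5
c_2 = 9
a_3 = 7
b_3 = 7.5
c_3 = 0.5
s_3 = 2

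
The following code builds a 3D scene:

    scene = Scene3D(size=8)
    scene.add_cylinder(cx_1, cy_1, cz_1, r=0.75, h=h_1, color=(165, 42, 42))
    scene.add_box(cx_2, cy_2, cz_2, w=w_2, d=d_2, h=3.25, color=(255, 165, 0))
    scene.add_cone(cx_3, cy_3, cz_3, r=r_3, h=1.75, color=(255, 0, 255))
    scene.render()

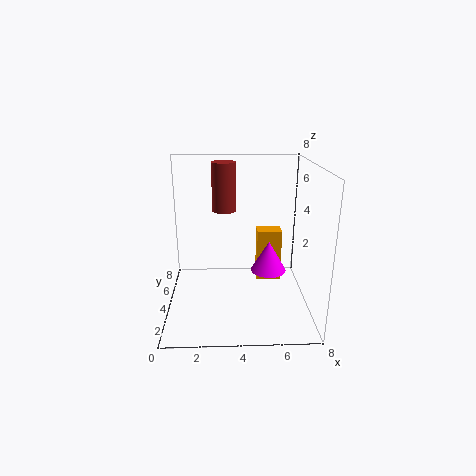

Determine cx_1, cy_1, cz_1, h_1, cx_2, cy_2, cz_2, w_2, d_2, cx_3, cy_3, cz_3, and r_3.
cx_1 = 3.25; cy_1 = 6.75; cz_1 = 4.75; h_1 = 3; cx_2 = 5.25; cy_2 = 5.5; cz_2 = 0.5; w_2 = 1.5; d_2 = 1; cx_3 = 5.75; cy_3 = 4; cz_3 = 2; r_3 = 1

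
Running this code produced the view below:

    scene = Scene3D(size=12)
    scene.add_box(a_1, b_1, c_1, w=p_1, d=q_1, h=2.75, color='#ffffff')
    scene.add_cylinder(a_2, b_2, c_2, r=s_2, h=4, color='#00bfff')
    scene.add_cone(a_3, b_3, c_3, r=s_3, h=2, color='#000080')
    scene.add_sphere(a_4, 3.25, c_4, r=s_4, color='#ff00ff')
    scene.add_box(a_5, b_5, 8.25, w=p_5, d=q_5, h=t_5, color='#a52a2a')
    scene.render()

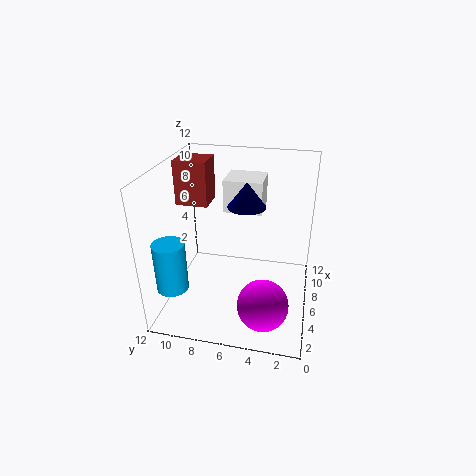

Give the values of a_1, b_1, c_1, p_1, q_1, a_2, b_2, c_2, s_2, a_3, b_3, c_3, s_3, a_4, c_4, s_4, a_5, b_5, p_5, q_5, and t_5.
a_1 = 7, b_1 = 4.25, c_1 = 7.75, p_1 = 3, q_1 = 3.25, a_2 = 2.25, b_2 = 10.5, c_2 = 3, s_2 = 1.25, a_3 = 5.75, b_3 = 5.25, c_3 = 9, s_3 = 1.5, a_4 = 2.5, c_4 = 2.25, s_4 = 2, a_5 = 6.5, b_5 = 8.75, p_5 = 2.5, q_5 = 2.75, t_5 = 3.75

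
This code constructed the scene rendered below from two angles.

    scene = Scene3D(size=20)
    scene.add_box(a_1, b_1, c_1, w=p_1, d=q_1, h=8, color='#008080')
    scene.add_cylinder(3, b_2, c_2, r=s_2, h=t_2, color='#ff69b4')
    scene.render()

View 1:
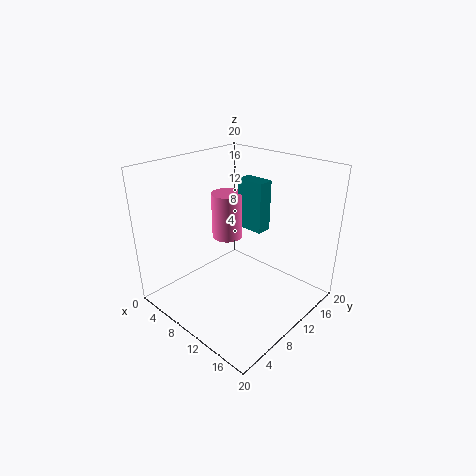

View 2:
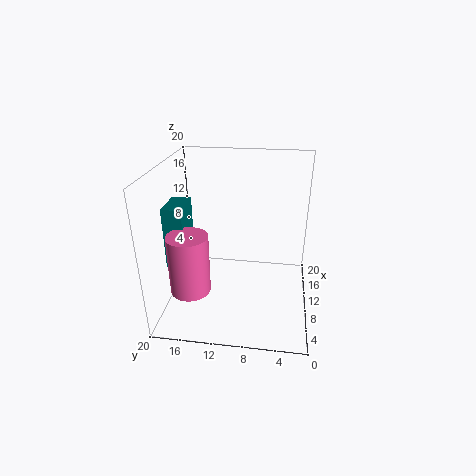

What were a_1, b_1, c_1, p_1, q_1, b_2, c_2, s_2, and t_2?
a_1 = 4.5; b_1 = 16; c_1 = 8; p_1 = 4.5; q_1 = 2.5; b_2 = 15; c_2 = 6; s_2 = 2.5; t_2 = 7.5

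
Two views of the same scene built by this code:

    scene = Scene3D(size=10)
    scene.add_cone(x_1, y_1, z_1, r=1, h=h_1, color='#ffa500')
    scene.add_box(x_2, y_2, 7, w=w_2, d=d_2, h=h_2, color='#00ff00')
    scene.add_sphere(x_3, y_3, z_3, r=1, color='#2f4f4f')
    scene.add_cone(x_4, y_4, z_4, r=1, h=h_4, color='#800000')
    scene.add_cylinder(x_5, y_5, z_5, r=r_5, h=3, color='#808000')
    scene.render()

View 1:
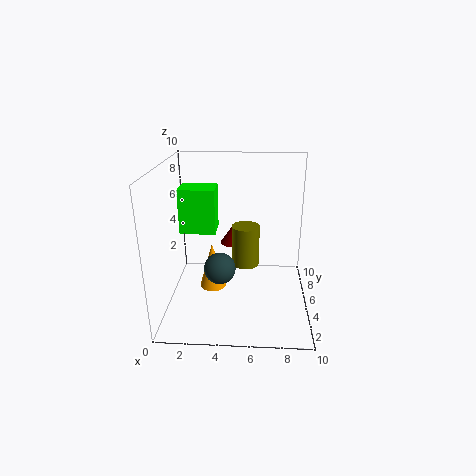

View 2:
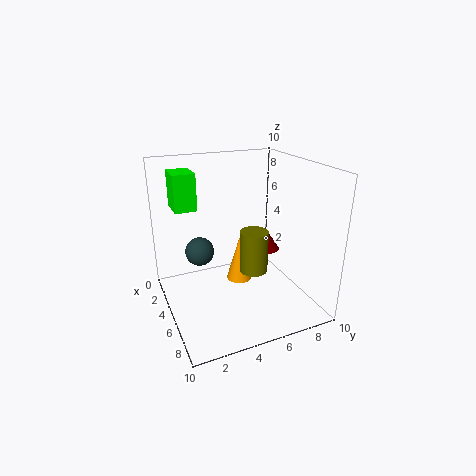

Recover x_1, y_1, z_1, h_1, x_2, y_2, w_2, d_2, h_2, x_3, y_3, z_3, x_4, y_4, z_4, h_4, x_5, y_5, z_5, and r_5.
x_1 = 3, y_1 = 6, z_1 = 0.5, h_1 = 3.5, x_2 = 2, y_2 = 1, w_2 = 2, d_2 = 1.5, h_2 = 2.5, x_3 = 4, y_3 = 2.5, z_3 = 4, x_4 = 4.5, y_4 = 7.5, z_4 = 3.5, h_4 = 1.5, x_5 = 5.5, y_5 = 6, z_5 = 2.5, r_5 = 1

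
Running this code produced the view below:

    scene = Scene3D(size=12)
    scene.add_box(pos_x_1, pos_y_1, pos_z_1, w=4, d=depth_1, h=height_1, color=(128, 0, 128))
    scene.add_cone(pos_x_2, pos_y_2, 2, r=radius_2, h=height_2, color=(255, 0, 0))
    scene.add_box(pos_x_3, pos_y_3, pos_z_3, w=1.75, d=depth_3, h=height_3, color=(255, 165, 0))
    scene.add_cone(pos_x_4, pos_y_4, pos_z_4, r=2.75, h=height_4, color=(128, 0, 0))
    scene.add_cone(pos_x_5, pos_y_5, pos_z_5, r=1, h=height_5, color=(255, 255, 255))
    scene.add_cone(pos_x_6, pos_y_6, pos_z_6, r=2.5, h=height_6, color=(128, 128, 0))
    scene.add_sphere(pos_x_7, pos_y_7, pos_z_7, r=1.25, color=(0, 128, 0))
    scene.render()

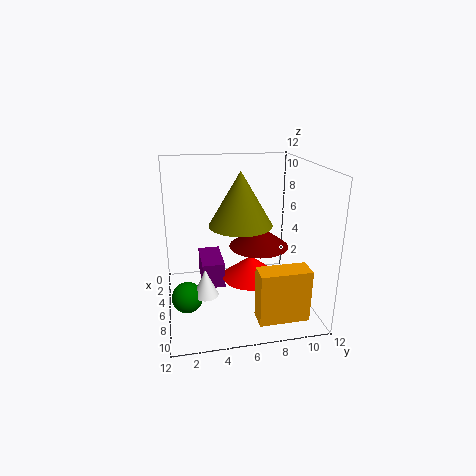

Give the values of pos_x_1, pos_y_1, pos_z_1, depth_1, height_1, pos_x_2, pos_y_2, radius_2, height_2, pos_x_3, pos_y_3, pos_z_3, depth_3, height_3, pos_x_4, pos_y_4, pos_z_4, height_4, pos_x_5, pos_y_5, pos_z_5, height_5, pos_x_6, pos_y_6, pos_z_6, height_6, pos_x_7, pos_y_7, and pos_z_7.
pos_x_1 = 1.25, pos_y_1 = 3, pos_z_1 = 1, depth_1 = 2, height_1 = 2.25, pos_x_2 = 5.5, pos_y_2 = 7.25, radius_2 = 2.5, height_2 = 2, pos_x_3 = 9, pos_y_3 = 6.75, pos_z_3 = 0.5, depth_3 = 4, height_3 = 4.25, pos_x_4 = 3.5, pos_y_4 = 8.5, pos_z_4 = 4, height_4 = 2, pos_x_5 = 7.75, pos_y_5 = 3, pos_z_5 = 2, height_5 = 2.25, pos_x_6 = 7, pos_y_6 = 6, pos_z_6 = 7.5, height_6 = 4.25, pos_x_7 = 7.5, pos_y_7 = 1.5, pos_z_7 = 1.75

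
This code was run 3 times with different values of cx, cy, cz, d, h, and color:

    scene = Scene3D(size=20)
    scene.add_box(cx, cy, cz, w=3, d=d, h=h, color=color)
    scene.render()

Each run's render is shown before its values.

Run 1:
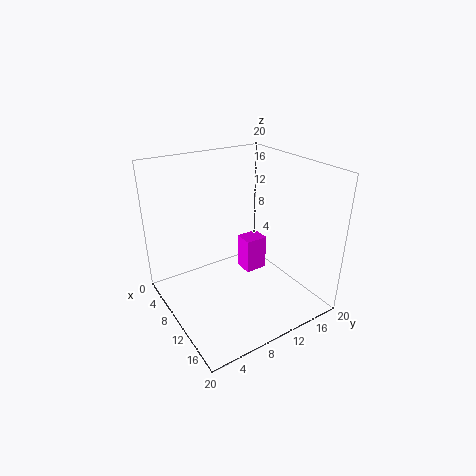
cx = 4.5; cy = 13.5; cz = 1.5; d = 3.5; h = 5.5; color = 'magenta'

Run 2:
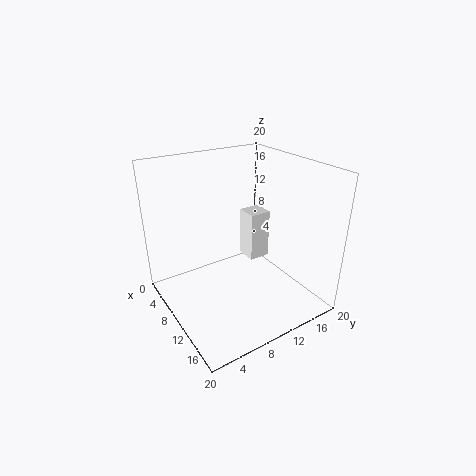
cx = 7.5; cy = 12; cz = 6; d = 3; h = 7; color = 'white'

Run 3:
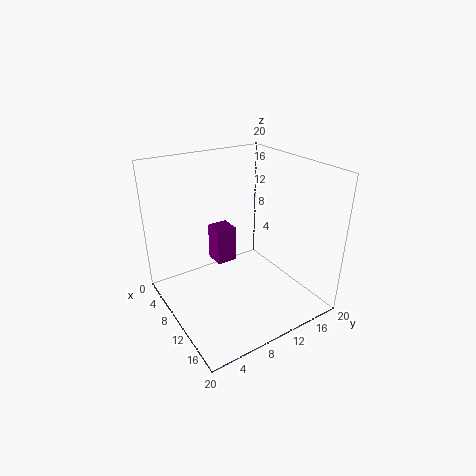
cx = 4; cy = 8.5; cz = 4.5; d = 3; h = 5.5; color = 'purple'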